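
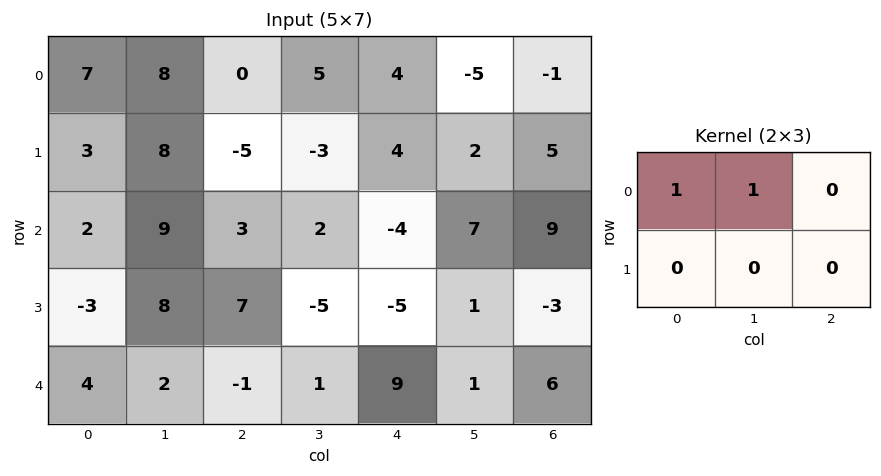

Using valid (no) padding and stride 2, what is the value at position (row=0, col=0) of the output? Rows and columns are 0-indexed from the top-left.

15

The receptive field on the input at this output position is [7 8 0 / 3 8 -5]. Elementwise product with the kernel and sum: 7·1 + 8·1.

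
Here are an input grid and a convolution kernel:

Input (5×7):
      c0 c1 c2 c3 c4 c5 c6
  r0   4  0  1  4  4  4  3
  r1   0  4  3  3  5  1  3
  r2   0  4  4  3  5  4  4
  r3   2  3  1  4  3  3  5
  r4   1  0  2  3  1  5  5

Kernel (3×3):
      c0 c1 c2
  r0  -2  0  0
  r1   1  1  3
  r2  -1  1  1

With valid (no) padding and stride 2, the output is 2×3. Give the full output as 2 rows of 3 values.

Output[0,0]: The receptive field on the input at this output position is [4 0 1 / 0 4 3 / 0 4 4]. Elementwise product with the kernel and sum: 4·-2 + 0·1 + 4·1 + 3·3 + 0·-1 + 4·1 + 4·1.

13 23 10
9 8 20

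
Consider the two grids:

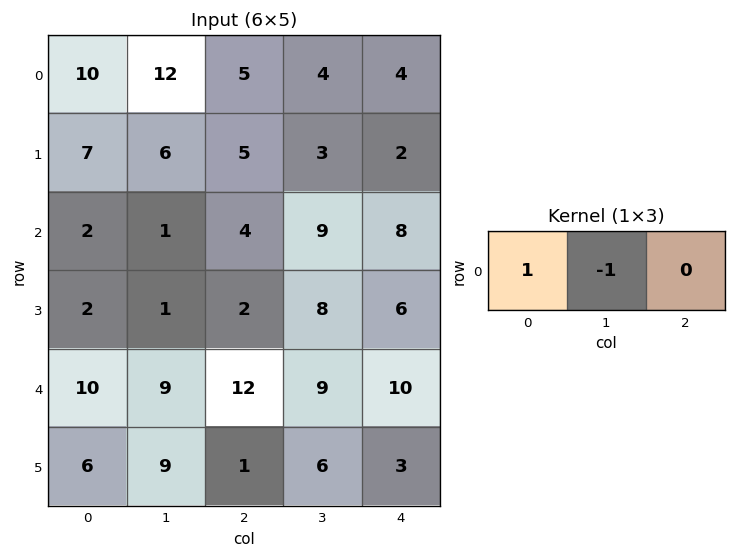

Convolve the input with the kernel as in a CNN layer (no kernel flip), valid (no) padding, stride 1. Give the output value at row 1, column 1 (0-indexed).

The receptive field on the input at this output position is [6 5 3]. Elementwise product with the kernel and sum: 6·1 + 5·-1.

1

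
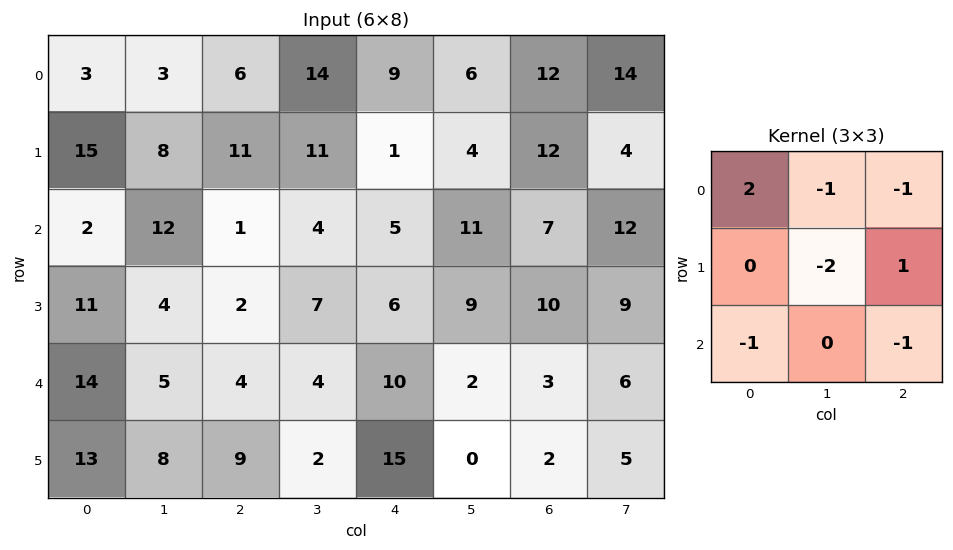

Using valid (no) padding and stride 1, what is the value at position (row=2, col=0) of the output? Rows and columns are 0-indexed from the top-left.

The receptive field on the input at this output position is [2 12 1 / 11 4 2 / 14 5 4]. Elementwise product with the kernel and sum: 2·2 + 12·-1 + 1·-1 + 4·-2 + 2·1 + 14·-1 + 4·-1.

-33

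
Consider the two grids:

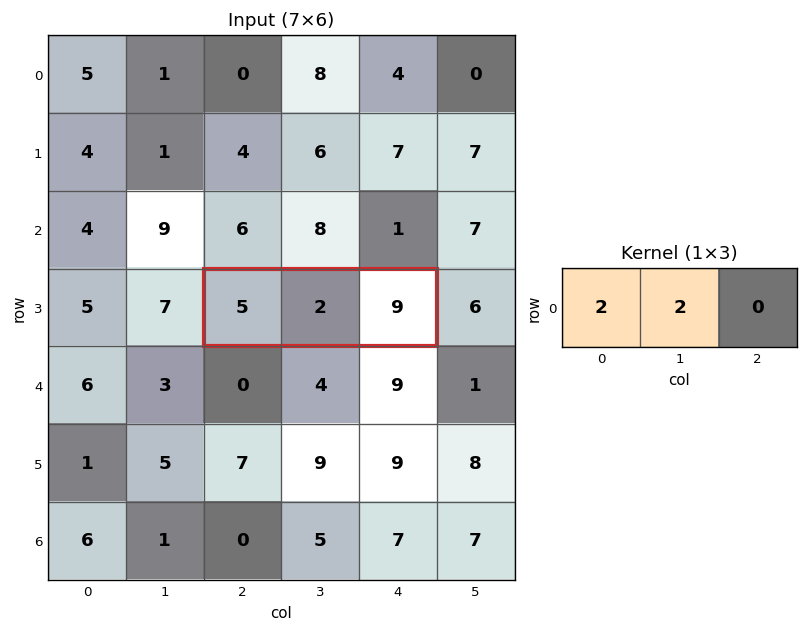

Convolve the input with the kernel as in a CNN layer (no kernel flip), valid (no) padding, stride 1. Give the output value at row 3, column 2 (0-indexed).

14

The receptive field on the input at this output position is [5 2 9]. Elementwise product with the kernel and sum: 5·2 + 2·2.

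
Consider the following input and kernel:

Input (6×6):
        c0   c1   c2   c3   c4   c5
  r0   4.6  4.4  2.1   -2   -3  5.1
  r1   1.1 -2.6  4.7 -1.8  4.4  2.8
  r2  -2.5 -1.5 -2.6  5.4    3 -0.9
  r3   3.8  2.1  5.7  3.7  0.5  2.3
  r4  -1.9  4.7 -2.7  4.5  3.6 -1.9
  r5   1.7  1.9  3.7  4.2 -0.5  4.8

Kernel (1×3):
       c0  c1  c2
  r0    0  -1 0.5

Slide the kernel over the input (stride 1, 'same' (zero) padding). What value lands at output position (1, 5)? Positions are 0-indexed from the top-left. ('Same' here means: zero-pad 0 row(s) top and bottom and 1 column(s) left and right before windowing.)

-2.8

The receptive field on the zero-padded input at this output position is [4.4 2.8 0]. Elementwise product with the kernel and sum: 2.8·-1 + 0·0.5.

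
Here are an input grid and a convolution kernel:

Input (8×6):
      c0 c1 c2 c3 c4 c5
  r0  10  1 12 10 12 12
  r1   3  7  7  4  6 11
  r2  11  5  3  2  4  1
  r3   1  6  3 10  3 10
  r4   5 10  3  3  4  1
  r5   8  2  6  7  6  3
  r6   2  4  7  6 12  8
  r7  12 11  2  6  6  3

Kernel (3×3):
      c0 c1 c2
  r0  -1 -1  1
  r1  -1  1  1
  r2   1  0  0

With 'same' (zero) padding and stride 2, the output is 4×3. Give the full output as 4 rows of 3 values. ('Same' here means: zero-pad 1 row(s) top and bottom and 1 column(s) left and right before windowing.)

Output[0,0]: The receptive field on the zero-padded input at this output position is [0 0 0 / 0 10 1 / 0 3 7]. Elementwise product with the kernel and sum: 0·-1 + 0·-1 + 0·1 + 0·-1 + 10·1 + 1·1 + 0·1.

11 28 18
20 -4 14
20 -1 6
0 19 10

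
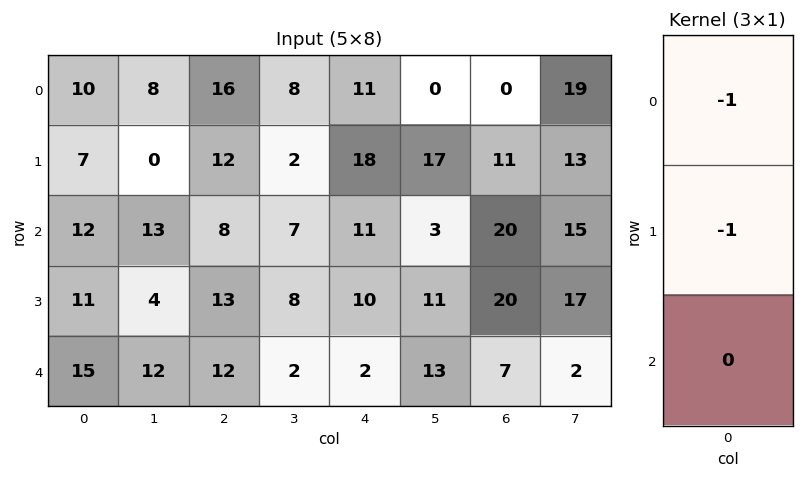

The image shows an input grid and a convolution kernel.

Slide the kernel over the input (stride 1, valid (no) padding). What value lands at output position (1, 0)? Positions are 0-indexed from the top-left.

-19

The receptive field on the input at this output position is [7 / 12 / 11]. Elementwise product with the kernel and sum: 7·-1 + 12·-1.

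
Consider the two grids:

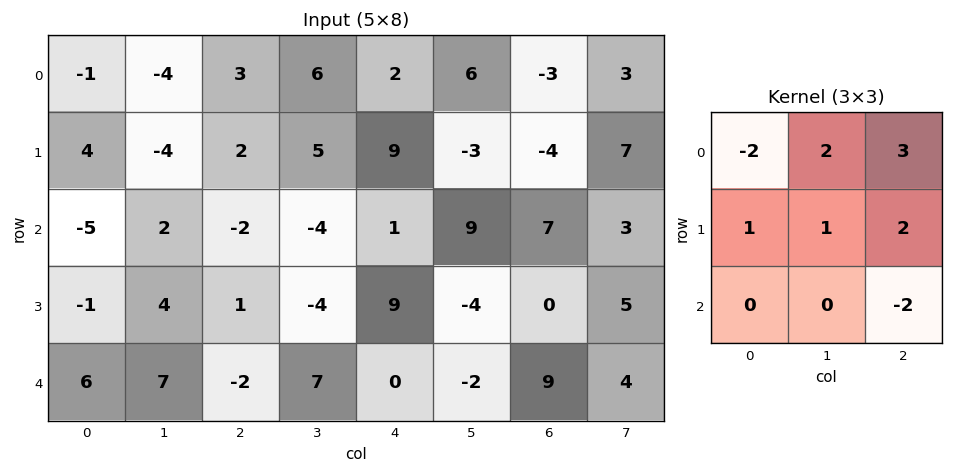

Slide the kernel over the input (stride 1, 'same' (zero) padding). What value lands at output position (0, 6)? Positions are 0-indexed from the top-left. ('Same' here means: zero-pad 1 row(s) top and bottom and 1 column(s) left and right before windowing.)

-5

The receptive field on the zero-padded input at this output position is [0 0 0 / 6 -3 3 / -3 -4 7]. Elementwise product with the kernel and sum: 0·-2 + 0·2 + 0·3 + 6·1 + -3·1 + 3·2 + 7·-2.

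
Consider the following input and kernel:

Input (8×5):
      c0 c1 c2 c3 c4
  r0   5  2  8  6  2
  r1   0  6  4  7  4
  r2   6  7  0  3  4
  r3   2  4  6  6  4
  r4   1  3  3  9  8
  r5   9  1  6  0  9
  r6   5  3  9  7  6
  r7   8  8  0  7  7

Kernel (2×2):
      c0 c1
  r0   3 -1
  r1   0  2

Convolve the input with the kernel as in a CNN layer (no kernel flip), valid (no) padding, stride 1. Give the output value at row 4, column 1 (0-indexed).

18

The receptive field on the input at this output position is [3 3 / 1 6]. Elementwise product with the kernel and sum: 3·3 + 3·-1 + 6·2.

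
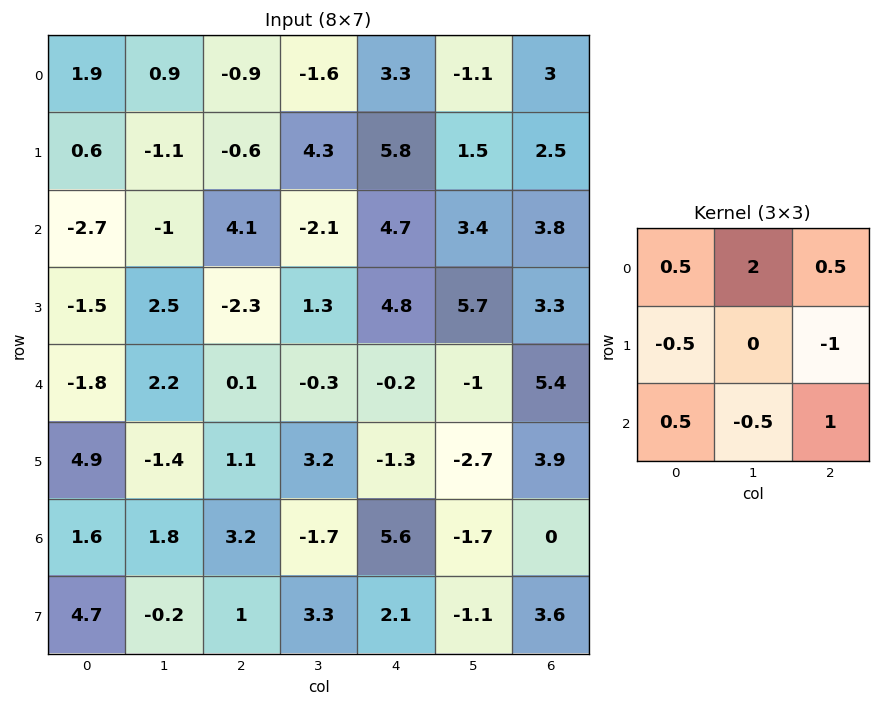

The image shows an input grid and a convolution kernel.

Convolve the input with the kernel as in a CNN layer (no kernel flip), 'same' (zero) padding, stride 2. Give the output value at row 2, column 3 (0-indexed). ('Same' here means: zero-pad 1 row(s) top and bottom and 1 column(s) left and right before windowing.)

The receptive field on the zero-padded input at this output position is [5.7 3.3 0 / -1 5.4 0 / -2.7 3.9 0]. Elementwise product with the kernel and sum: 5.7·0.5 + 3.3·2 + 0·0.5 + -1·-0.5 + 0·-1 + -2.7·0.5 + 3.9·-0.5 + 0·1.

6.65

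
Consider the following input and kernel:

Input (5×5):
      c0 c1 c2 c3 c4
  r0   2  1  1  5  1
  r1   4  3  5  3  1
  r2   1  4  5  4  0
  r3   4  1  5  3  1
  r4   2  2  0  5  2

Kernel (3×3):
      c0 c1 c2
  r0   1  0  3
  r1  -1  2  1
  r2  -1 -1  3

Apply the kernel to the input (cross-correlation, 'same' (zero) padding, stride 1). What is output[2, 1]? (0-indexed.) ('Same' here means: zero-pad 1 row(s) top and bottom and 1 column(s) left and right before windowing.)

41

The receptive field on the zero-padded input at this output position is [4 3 5 / 1 4 5 / 4 1 5]. Elementwise product with the kernel and sum: 4·1 + 5·3 + 1·-1 + 4·2 + 5·1 + 4·-1 + 1·-1 + 5·3.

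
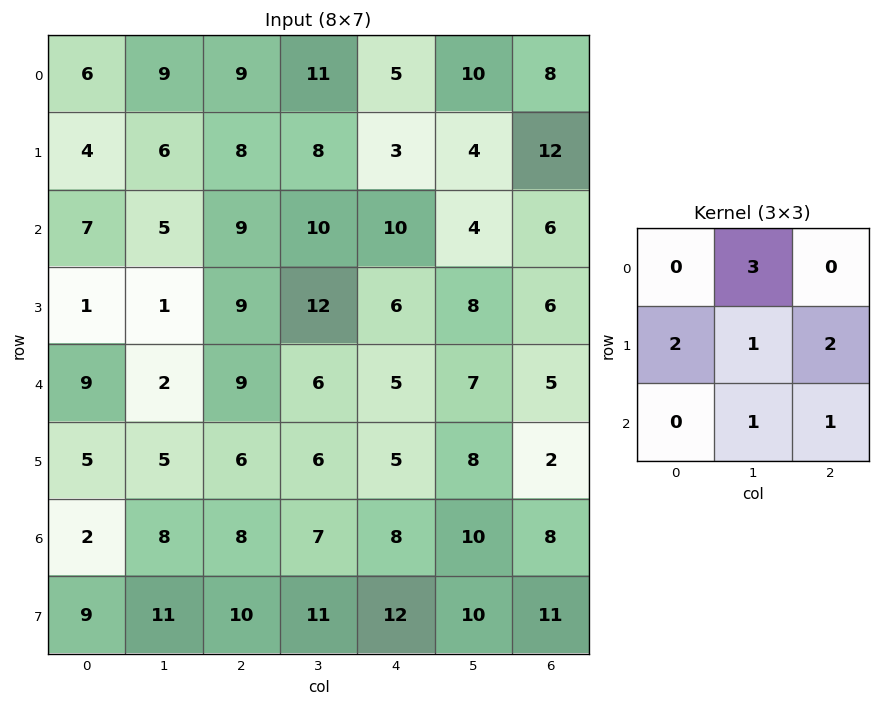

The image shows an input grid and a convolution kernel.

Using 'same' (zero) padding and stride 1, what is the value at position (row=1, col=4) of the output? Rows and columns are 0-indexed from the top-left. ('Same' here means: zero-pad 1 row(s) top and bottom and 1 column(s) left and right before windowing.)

The receptive field on the zero-padded input at this output position is [11 5 10 / 8 3 4 / 10 10 4]. Elementwise product with the kernel and sum: 5·3 + 8·2 + 3·1 + 4·2 + 10·1 + 4·1.

56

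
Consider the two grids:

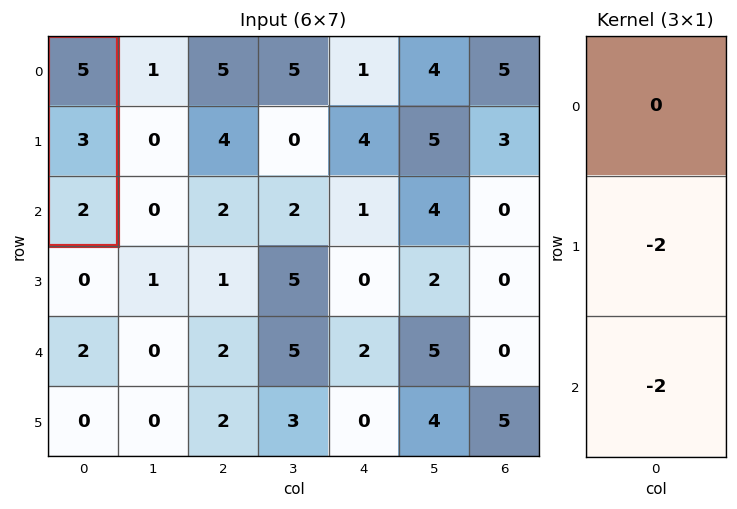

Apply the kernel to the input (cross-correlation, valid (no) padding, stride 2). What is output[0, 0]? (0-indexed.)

The receptive field on the input at this output position is [5 / 3 / 2]. Elementwise product with the kernel and sum: 3·-2 + 2·-2.

-10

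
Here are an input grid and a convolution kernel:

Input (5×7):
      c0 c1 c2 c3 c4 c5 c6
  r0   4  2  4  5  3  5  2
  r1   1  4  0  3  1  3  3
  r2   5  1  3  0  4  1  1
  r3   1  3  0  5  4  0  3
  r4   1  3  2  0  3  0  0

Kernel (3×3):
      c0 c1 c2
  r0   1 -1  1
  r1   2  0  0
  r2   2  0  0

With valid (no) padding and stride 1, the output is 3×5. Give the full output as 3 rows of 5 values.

Output[0,0]: The receptive field on the input at this output position is [4 2 4 / 1 4 0 / 5 1 3]. Elementwise product with the kernel and sum: 4·1 + 2·-1 + 4·1 + 1·2 + 5·2.
Output[0,1]: The receptive field on the input at this output position is [2 4 5 / 4 0 3 / 1 3 0]. Elementwise product with the kernel and sum: 2·1 + 4·-1 + 5·1 + 4·2 + 1·2.

18 13 8 13 10
9 15 4 15 17
11 10 11 7 18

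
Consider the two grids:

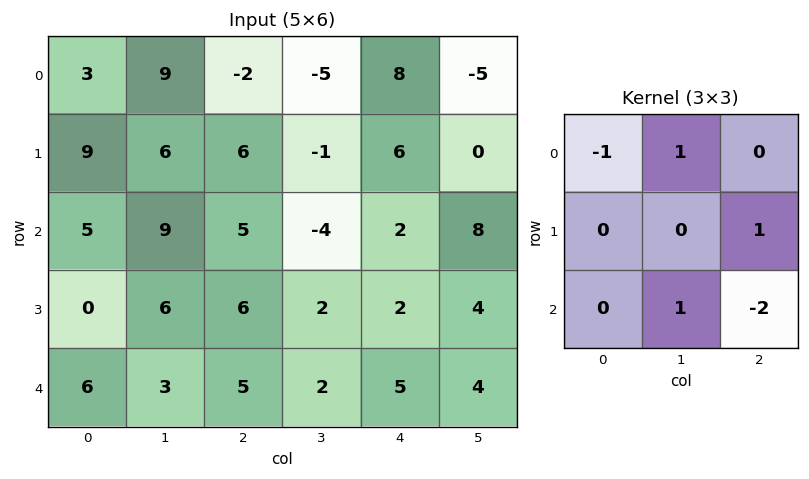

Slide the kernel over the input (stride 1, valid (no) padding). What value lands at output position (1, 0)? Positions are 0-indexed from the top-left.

The receptive field on the input at this output position is [9 6 6 / 5 9 5 / 0 6 6]. Elementwise product with the kernel and sum: 9·-1 + 6·1 + 5·1 + 6·1 + 6·-2.

-4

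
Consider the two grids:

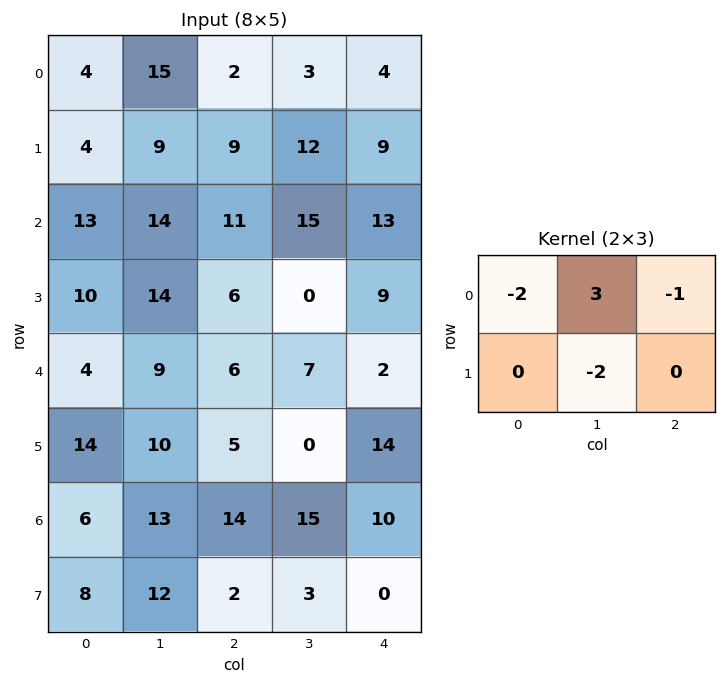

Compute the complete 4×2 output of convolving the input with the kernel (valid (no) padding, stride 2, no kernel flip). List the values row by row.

17 -23
-23 10
-7 7
-11 1

Output[0,0]: The receptive field on the input at this output position is [4 15 2 / 4 9 9]. Elementwise product with the kernel and sum: 4·-2 + 15·3 + 2·-1 + 9·-2.
Output[0,1]: The receptive field on the input at this output position is [2 3 4 / 9 12 9]. Elementwise product with the kernel and sum: 2·-2 + 3·3 + 4·-1 + 12·-2.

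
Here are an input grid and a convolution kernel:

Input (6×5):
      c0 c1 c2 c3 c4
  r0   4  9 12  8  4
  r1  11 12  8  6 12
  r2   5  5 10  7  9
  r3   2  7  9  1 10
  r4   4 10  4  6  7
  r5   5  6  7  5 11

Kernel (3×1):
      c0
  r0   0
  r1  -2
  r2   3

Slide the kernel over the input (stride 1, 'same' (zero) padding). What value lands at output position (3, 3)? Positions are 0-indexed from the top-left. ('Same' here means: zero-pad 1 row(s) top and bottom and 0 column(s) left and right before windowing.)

The receptive field on the zero-padded input at this output position is [7 / 1 / 6]. Elementwise product with the kernel and sum: 1·-2 + 6·3.

16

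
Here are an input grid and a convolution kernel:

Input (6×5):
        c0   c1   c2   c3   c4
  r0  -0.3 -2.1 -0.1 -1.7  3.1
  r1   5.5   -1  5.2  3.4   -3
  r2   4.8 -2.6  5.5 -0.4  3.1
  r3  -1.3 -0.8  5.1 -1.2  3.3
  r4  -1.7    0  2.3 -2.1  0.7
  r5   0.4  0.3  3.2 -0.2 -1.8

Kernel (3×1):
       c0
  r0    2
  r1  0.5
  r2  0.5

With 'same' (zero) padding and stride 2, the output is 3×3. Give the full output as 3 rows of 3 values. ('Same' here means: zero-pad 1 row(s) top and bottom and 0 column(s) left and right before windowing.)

Output[0,0]: The receptive field on the zero-padded input at this output position is [0 / -0.3 / 5.5]. Elementwise product with the kernel and sum: 0·2 + -0.3·0.5 + 5.5·0.5.

2.6 2.55 0.05
12.75 15.7 -2.8
-3.25 12.95 6.05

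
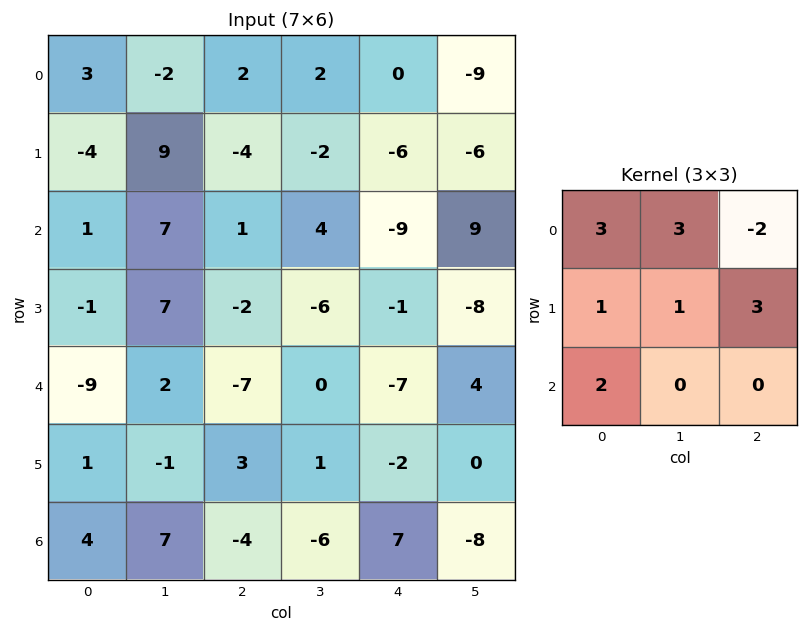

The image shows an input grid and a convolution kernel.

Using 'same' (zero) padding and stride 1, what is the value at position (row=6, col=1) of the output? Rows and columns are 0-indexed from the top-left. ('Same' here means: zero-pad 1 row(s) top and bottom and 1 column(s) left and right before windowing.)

-7

The receptive field on the zero-padded input at this output position is [1 -1 3 / 4 7 -4 / 0 0 0]. Elementwise product with the kernel and sum: 1·3 + -1·3 + 3·-2 + 4·1 + 7·1 + -4·3 + 0·2.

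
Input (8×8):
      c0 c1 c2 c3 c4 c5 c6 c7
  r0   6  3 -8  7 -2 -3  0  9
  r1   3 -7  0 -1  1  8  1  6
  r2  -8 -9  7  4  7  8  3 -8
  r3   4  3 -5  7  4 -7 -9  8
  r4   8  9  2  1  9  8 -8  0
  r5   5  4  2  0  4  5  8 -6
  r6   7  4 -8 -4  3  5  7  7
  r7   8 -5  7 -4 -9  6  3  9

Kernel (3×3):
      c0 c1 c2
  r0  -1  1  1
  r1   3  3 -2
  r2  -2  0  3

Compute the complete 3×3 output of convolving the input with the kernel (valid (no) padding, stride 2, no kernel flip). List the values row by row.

14 15 19
27 25 -29
-12 31 17

Output[0,0]: The receptive field on the input at this output position is [6 3 -8 / 3 -7 0 / -8 -9 7]. Elementwise product with the kernel and sum: 6·-1 + 3·1 + -8·1 + 3·3 + -7·3 + 0·-2 + -8·-2 + 7·3.
Output[0,1]: The receptive field on the input at this output position is [-8 7 -2 / 0 -1 1 / 7 4 7]. Elementwise product with the kernel and sum: -8·-1 + 7·1 + -2·1 + 0·3 + -1·3 + 1·-2 + 7·-2 + 7·3.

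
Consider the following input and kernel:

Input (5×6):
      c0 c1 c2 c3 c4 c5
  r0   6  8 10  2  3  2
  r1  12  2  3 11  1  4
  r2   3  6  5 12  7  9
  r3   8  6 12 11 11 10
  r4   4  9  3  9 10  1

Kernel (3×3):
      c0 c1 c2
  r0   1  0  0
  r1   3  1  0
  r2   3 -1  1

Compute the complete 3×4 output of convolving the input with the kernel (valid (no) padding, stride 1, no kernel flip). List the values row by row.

52 42 40 74
57 42 66 86
39 69 62 74

Output[0,0]: The receptive field on the input at this output position is [6 8 10 / 12 2 3 / 3 6 5]. Elementwise product with the kernel and sum: 6·1 + 12·3 + 2·1 + 3·3 + 6·-1 + 5·1.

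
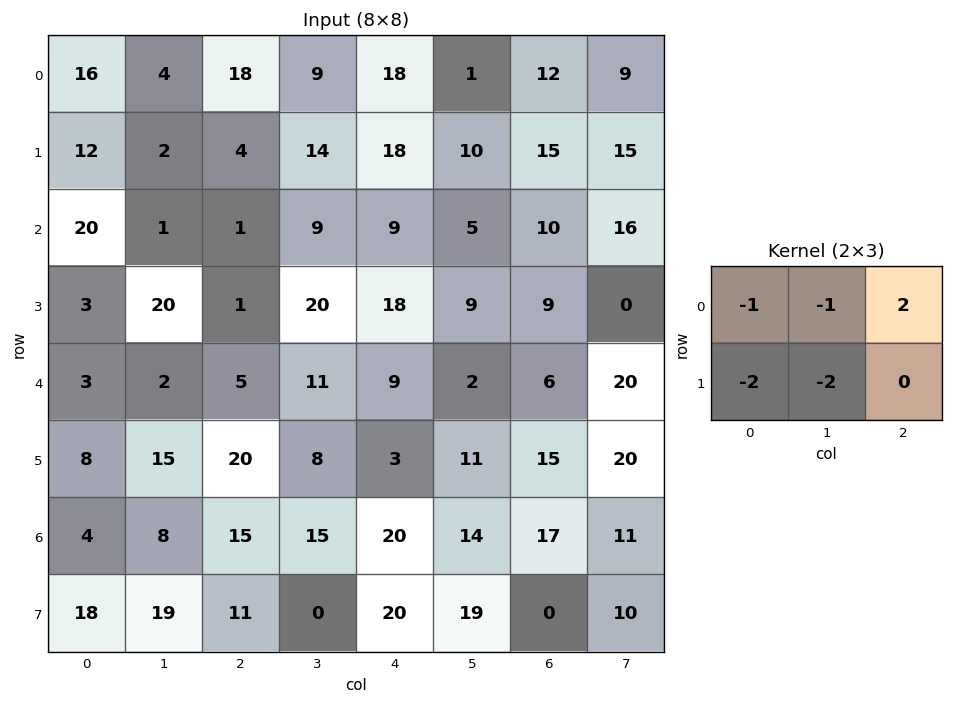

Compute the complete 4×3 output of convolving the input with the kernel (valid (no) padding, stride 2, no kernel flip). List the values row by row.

-12 -27 -51
-65 -34 -48
-41 -54 -27
-56 -12 -78

Output[0,0]: The receptive field on the input at this output position is [16 4 18 / 12 2 4]. Elementwise product with the kernel and sum: 16·-1 + 4·-1 + 18·2 + 12·-2 + 2·-2.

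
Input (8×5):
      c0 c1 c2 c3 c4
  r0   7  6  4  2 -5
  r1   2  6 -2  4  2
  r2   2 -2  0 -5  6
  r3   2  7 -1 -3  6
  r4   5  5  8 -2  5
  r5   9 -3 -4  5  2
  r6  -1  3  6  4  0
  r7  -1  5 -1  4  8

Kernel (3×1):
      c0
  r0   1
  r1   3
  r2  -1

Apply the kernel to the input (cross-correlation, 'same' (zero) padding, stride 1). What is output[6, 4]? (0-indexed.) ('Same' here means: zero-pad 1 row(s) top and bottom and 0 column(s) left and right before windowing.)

-6

The receptive field on the zero-padded input at this output position is [2 / 0 / 8]. Elementwise product with the kernel and sum: 2·1 + 0·3 + 8·-1.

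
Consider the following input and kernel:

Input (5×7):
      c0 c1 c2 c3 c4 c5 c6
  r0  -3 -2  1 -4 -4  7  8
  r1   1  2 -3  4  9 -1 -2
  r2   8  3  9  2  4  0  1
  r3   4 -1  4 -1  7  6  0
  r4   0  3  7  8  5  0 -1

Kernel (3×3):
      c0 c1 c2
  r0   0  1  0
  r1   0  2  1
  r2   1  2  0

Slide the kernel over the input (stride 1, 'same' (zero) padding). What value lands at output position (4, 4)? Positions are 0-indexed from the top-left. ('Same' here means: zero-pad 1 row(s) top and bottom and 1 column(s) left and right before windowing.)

The receptive field on the zero-padded input at this output position is [-1 7 6 / 8 5 0 / 0 0 0]. Elementwise product with the kernel and sum: 7·1 + 5·2 + 0·1 + 0·1 + 0·2.

17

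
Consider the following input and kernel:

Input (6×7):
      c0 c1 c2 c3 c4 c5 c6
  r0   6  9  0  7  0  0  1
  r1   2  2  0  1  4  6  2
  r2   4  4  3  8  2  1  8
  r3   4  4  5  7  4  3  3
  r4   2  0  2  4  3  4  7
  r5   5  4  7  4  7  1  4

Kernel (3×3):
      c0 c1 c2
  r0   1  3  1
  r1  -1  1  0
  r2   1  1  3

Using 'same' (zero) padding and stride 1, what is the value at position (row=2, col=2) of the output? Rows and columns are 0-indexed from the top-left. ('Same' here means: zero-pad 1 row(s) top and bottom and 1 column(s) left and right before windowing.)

The receptive field on the zero-padded input at this output position is [2 0 1 / 4 3 8 / 4 5 7]. Elementwise product with the kernel and sum: 2·1 + 0·3 + 1·1 + 4·-1 + 3·1 + 4·1 + 5·1 + 7·3.

32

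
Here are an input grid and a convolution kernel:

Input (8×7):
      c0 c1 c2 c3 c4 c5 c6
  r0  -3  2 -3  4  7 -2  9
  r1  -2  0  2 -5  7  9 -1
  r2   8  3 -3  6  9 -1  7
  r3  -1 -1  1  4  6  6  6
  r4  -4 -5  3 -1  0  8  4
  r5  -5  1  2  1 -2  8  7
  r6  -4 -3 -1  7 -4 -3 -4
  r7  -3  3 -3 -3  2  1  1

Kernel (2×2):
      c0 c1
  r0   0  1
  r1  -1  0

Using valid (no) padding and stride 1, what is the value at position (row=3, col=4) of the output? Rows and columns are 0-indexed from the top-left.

The receptive field on the input at this output position is [6 6 / 0 8]. Elementwise product with the kernel and sum: 6·1 + 0·-1.

6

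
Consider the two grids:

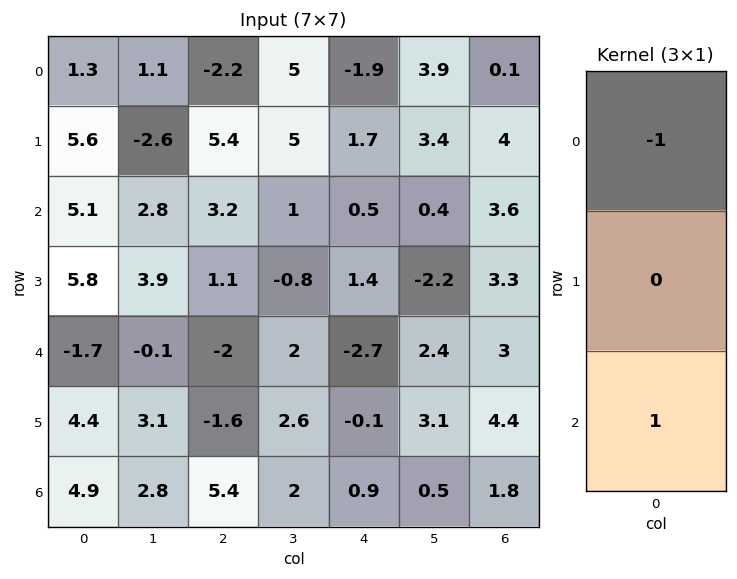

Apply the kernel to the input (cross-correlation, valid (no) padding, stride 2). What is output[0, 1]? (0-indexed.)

5.4

The receptive field on the input at this output position is [-2.2 / 5.4 / 3.2]. Elementwise product with the kernel and sum: -2.2·-1 + 3.2·1.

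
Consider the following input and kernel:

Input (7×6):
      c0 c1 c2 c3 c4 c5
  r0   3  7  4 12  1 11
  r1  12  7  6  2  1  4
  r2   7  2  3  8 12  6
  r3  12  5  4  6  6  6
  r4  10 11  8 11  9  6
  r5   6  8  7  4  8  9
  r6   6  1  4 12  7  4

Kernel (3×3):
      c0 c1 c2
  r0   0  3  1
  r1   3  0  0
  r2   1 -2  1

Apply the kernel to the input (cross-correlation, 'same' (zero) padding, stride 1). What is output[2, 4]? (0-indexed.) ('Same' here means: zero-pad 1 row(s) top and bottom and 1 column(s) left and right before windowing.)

31

The receptive field on the zero-padded input at this output position is [2 1 4 / 8 12 6 / 6 6 6]. Elementwise product with the kernel and sum: 1·3 + 4·1 + 8·3 + 6·1 + 6·-2 + 6·1.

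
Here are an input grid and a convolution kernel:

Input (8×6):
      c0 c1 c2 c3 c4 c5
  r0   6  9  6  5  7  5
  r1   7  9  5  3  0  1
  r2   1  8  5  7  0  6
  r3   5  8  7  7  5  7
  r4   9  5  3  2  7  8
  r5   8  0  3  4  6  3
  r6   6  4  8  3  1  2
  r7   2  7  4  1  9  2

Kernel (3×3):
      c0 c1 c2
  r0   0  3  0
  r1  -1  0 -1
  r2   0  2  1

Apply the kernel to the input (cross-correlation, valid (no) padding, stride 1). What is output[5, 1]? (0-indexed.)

11

The receptive field on the input at this output position is [0 3 4 / 4 8 3 / 7 4 1]. Elementwise product with the kernel and sum: 3·3 + 4·-1 + 3·-1 + 4·2 + 1·1.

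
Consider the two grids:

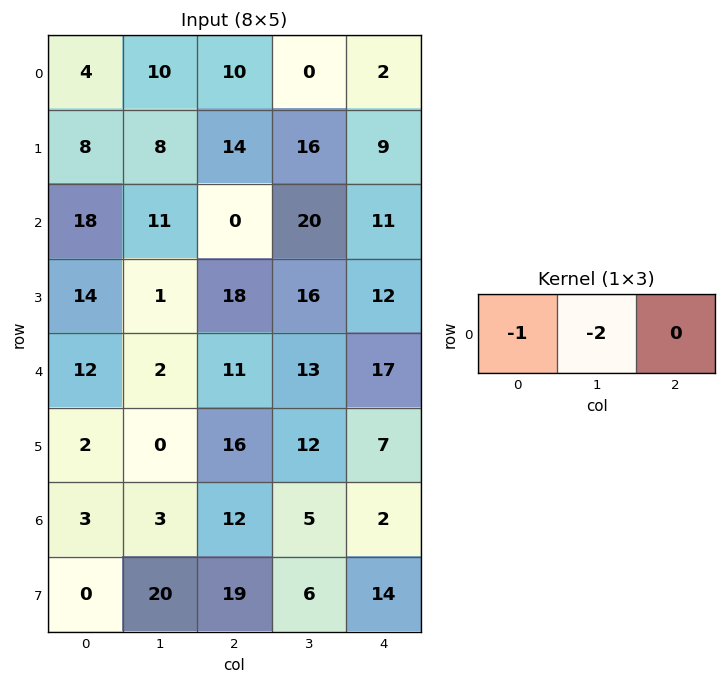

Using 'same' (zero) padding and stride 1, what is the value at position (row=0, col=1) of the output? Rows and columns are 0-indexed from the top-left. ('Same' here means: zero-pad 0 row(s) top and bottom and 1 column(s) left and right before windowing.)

The receptive field on the zero-padded input at this output position is [4 10 10]. Elementwise product with the kernel and sum: 4·-1 + 10·-2.

-24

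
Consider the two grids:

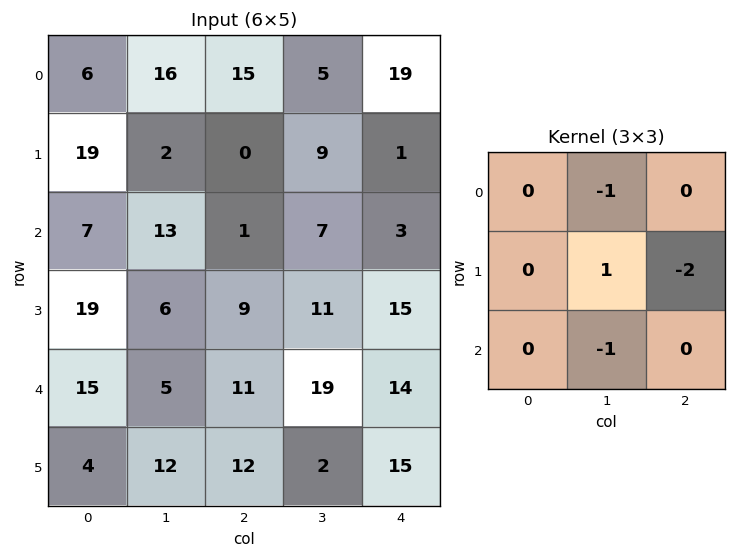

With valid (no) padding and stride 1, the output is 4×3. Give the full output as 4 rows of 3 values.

Output[0,0]: The receptive field on the input at this output position is [6 16 15 / 19 2 0 / 7 13 1]. Elementwise product with the kernel and sum: 16·-1 + 2·1 + 0·-2 + 13·-1.
Output[0,1]: The receptive field on the input at this output position is [16 15 5 / 2 0 9 / 13 1 7]. Elementwise product with the kernel and sum: 15·-1 + 0·1 + 9·-2 + 1·-1.

-27 -34 -5
3 -22 -19
-30 -25 -45
-35 -48 -22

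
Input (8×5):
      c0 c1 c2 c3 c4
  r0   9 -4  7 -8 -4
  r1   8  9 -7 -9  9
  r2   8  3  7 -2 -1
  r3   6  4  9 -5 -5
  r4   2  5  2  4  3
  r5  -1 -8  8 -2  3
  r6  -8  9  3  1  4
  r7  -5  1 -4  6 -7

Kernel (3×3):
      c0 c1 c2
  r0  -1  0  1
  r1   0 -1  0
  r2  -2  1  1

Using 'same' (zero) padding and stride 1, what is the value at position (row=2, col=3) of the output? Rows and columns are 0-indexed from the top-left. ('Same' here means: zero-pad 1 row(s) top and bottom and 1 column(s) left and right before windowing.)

-10

The receptive field on the zero-padded input at this output position is [-7 -9 9 / 7 -2 -1 / 9 -5 -5]. Elementwise product with the kernel and sum: -7·-1 + 9·1 + -2·-1 + 9·-2 + -5·1 + -5·1.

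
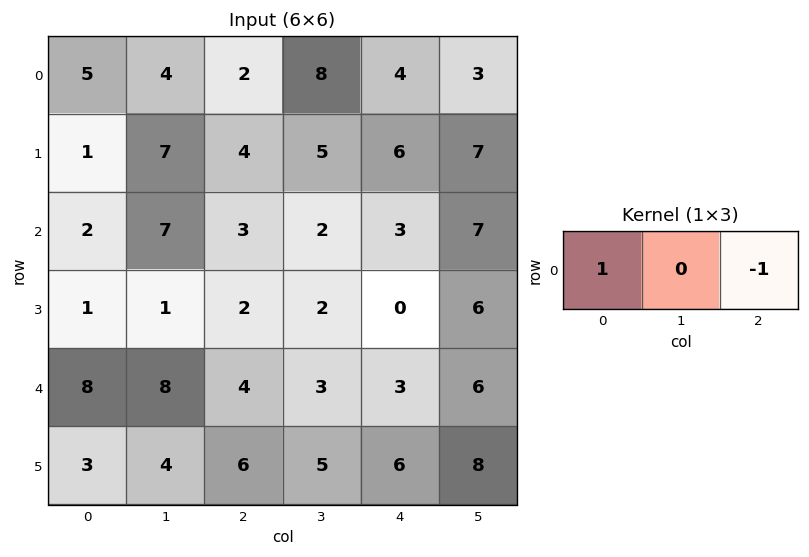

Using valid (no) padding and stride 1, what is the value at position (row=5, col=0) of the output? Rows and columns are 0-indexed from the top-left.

The receptive field on the input at this output position is [3 4 6]. Elementwise product with the kernel and sum: 3·1 + 6·-1.

-3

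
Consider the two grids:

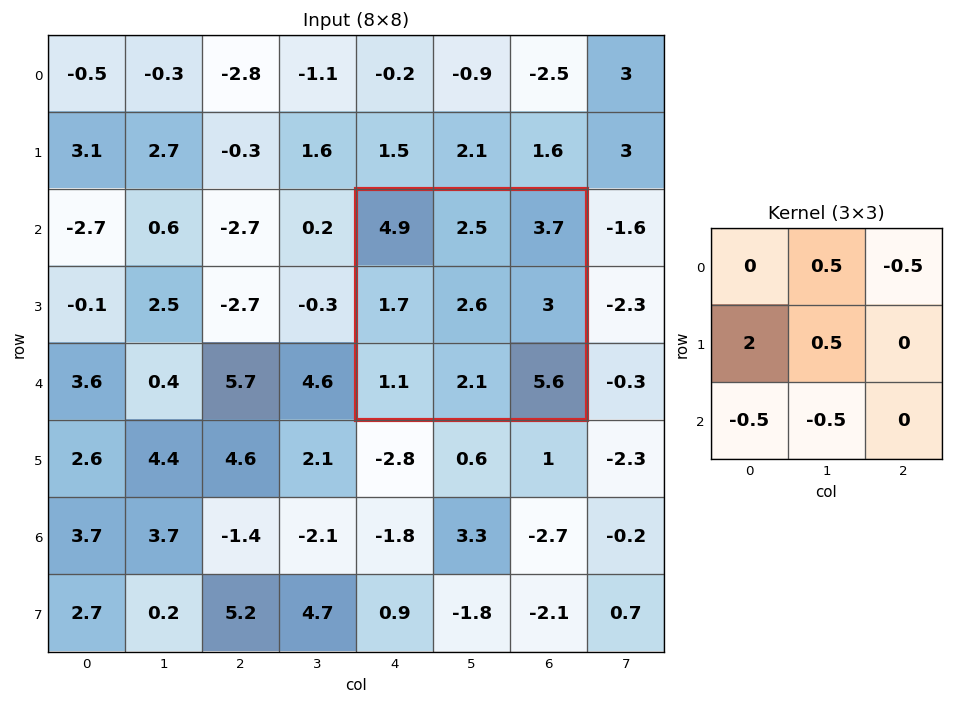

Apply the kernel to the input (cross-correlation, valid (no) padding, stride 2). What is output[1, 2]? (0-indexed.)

The receptive field on the input at this output position is [4.9 2.5 3.7 / 1.7 2.6 3 / 1.1 2.1 5.6]. Elementwise product with the kernel and sum: 2.5·0.5 + 3.7·-0.5 + 1.7·2 + 2.6·0.5 + 1.1·-0.5 + 2.1·-0.5.

2.5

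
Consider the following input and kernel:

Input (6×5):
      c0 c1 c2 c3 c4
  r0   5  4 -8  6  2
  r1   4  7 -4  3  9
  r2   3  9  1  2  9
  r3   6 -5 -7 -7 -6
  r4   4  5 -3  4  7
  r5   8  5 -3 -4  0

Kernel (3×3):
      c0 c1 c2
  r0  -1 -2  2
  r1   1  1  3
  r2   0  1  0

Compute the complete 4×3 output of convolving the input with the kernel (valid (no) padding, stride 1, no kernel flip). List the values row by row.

Output[0,0]: The receptive field on the input at this output position is [5 4 -8 / 4 7 -4 / 3 9 1]. Elementwise product with the kernel and sum: 5·-1 + 4·-2 + -8·2 + 4·1 + 7·1 + -4·3 + 9·1.

-21 37 28
-16 16 39
-34 -43 -15
-5 16 27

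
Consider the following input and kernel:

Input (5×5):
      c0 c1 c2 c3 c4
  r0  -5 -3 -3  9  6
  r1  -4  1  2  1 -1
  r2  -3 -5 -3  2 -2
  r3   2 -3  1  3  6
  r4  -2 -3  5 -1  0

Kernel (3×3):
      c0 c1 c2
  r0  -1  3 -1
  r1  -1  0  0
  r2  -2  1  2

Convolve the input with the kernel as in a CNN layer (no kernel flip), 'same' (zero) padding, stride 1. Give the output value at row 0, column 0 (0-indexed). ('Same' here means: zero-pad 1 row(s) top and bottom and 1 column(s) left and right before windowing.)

The receptive field on the zero-padded input at this output position is [0 0 0 / 0 -5 -3 / 0 -4 1]. Elementwise product with the kernel and sum: 0·-1 + 0·3 + 0·-1 + 0·-1 + 0·-2 + -4·1 + 1·2.

-2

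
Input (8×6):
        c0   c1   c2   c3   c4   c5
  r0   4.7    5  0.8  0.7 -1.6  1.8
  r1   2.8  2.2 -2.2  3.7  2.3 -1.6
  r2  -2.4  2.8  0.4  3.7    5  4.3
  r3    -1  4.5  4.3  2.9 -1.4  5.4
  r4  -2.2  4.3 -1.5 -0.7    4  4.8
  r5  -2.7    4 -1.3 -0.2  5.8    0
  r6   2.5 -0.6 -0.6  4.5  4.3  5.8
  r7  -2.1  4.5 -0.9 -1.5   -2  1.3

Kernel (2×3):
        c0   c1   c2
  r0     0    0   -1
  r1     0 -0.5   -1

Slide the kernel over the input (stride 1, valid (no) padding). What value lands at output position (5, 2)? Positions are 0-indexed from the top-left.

-12.35

The receptive field on the input at this output position is [-1.3 -0.2 5.8 / -0.6 4.5 4.3]. Elementwise product with the kernel and sum: 5.8·-1 + 4.5·-0.5 + 4.3·-1.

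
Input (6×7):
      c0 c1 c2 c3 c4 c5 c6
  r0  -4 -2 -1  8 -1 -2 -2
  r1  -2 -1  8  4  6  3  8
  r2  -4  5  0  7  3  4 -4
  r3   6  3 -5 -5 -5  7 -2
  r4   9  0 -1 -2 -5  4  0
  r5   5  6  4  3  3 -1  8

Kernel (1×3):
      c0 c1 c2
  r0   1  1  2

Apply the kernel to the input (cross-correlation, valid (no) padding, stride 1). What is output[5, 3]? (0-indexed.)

The receptive field on the input at this output position is [3 3 -1]. Elementwise product with the kernel and sum: 3·1 + 3·1 + -1·2.

4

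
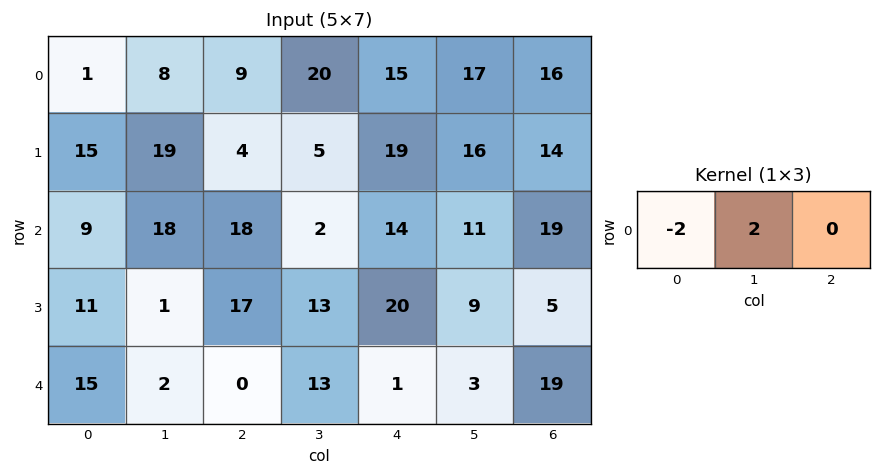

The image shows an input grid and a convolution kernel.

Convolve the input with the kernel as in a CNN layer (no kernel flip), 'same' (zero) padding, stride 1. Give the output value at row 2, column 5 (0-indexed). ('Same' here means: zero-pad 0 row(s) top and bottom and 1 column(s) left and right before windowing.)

The receptive field on the zero-padded input at this output position is [14 11 19]. Elementwise product with the kernel and sum: 14·-2 + 11·2.

-6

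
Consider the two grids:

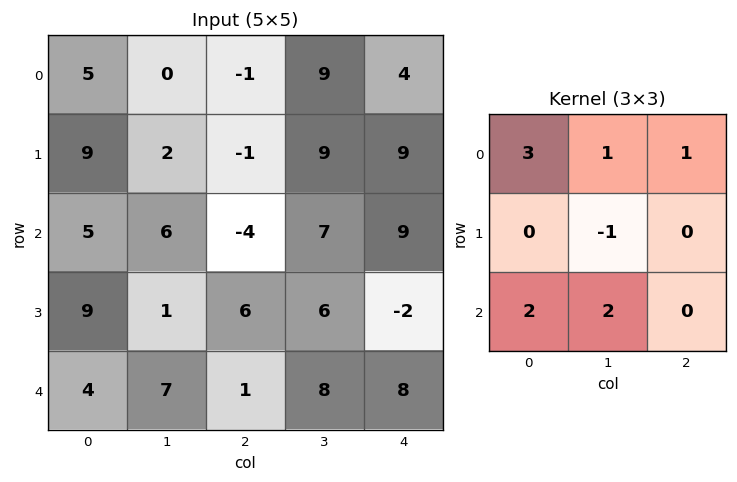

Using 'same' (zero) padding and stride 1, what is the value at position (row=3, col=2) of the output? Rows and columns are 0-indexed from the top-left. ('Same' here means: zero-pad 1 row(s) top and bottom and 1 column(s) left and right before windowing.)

The receptive field on the zero-padded input at this output position is [6 -4 7 / 1 6 6 / 7 1 8]. Elementwise product with the kernel and sum: 6·3 + -4·1 + 7·1 + 6·-1 + 7·2 + 1·2.

31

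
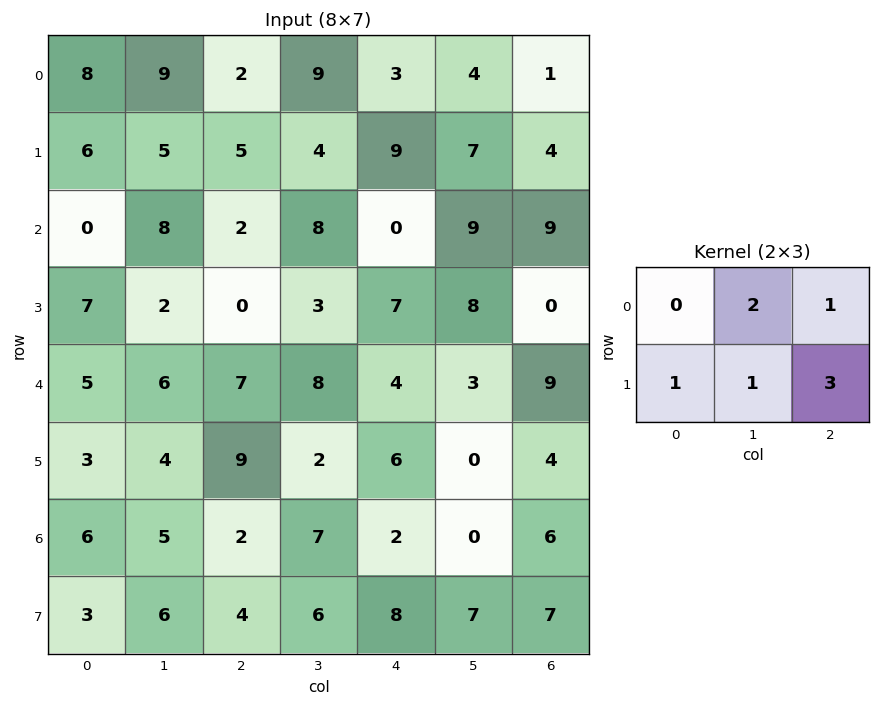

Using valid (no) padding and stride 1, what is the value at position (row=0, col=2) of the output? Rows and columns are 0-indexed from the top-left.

57

The receptive field on the input at this output position is [2 9 3 / 5 4 9]. Elementwise product with the kernel and sum: 9·2 + 3·1 + 5·1 + 4·1 + 9·3.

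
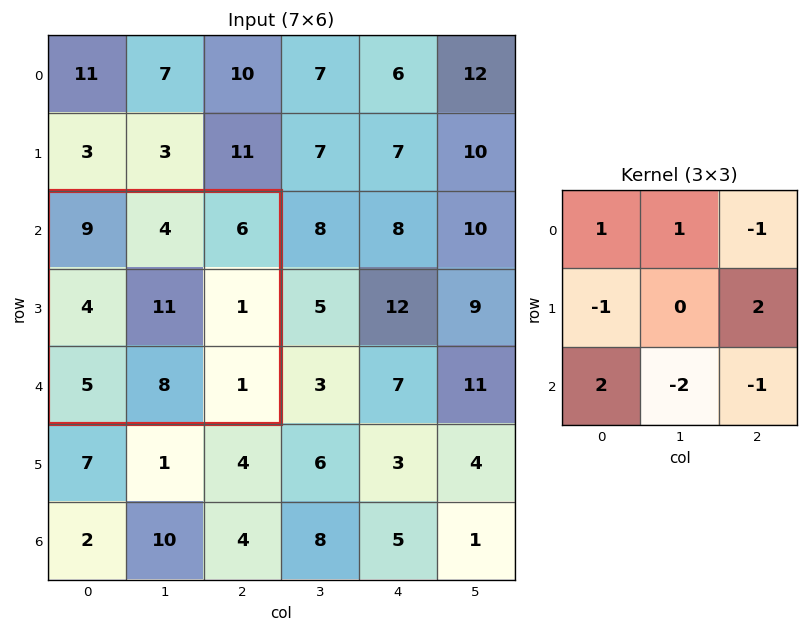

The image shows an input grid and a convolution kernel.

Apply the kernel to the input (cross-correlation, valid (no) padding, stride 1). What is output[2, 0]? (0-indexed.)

-2

The receptive field on the input at this output position is [9 4 6 / 4 11 1 / 5 8 1]. Elementwise product with the kernel and sum: 9·1 + 4·1 + 6·-1 + 4·-1 + 1·2 + 5·2 + 8·-2 + 1·-1.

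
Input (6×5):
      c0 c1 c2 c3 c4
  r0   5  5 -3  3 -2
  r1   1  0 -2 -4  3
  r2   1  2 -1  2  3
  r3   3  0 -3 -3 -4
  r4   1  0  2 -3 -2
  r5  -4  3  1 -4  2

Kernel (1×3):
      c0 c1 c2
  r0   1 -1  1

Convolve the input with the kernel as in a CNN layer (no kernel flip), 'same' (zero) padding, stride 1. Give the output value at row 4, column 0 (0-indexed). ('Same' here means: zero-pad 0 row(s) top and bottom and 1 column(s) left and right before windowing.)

-1

The receptive field on the zero-padded input at this output position is [0 1 0]. Elementwise product with the kernel and sum: 0·1 + 1·-1 + 0·1.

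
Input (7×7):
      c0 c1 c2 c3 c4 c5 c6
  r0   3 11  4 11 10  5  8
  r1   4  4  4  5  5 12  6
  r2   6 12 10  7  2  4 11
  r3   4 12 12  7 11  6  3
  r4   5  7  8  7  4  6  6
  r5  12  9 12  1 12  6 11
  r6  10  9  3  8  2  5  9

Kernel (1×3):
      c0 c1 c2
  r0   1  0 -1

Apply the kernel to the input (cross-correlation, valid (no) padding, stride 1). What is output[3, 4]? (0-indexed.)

The receptive field on the input at this output position is [11 6 3]. Elementwise product with the kernel and sum: 11·1 + 3·-1.

8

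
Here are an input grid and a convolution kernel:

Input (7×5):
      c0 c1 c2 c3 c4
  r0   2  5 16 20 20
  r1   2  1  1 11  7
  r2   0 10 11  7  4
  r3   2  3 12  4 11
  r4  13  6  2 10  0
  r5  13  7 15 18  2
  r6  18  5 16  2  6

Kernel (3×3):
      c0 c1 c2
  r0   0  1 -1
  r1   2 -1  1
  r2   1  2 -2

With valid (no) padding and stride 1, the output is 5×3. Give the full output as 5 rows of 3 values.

Output[0,0]: The receptive field on the input at this output position is [2 5 16 / 2 1 1 / 0 10 11]. Elementwise product with the kernel and sum: 5·1 + 16·-1 + 2·2 + 1·-1 + 1·1 + 0·1 + 10·2 + 11·-2.
Output[0,1]: The receptive field on the input at this output position is [5 16 20 / 1 1 11 / 10 11 7]. Elementwise product with the kernel and sum: 16·1 + 20·-1 + 1·2 + 1·-1 + 11·1 + 10·1 + 11·2 + 7·-2.

-9 26 15
-15 25 21
33 -8 56
10 29 34
34 42 32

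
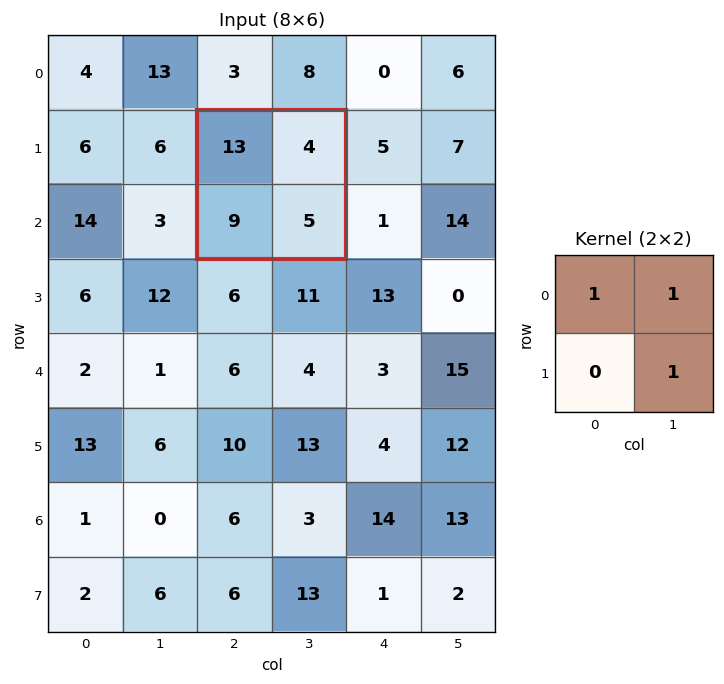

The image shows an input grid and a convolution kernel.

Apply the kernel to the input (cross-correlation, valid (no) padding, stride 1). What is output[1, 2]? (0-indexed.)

22

The receptive field on the input at this output position is [13 4 / 9 5]. Elementwise product with the kernel and sum: 13·1 + 4·1 + 5·1.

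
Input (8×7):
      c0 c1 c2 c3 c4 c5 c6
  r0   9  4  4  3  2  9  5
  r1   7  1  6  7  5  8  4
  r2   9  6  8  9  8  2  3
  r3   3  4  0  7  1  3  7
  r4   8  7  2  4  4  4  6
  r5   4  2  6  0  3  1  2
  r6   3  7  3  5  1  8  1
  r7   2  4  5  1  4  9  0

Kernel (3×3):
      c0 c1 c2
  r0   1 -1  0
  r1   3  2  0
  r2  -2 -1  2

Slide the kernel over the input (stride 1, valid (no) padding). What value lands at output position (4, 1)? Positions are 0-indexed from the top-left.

16

The receptive field on the input at this output position is [7 2 4 / 2 6 0 / 7 3 5]. Elementwise product with the kernel and sum: 7·1 + 2·-1 + 2·3 + 6·2 + 7·-2 + 3·-1 + 5·2.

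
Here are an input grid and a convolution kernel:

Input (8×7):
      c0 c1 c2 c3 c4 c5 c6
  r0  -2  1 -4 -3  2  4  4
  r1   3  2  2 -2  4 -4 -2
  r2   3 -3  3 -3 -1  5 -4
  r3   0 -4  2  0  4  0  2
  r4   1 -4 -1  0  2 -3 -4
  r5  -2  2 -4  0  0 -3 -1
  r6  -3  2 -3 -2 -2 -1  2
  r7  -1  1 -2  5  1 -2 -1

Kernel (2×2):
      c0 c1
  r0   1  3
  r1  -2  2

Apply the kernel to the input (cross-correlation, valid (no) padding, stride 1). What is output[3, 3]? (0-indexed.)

The receptive field on the input at this output position is [0 4 / 0 2]. Elementwise product with the kernel and sum: 0·1 + 4·3 + 0·-2 + 2·2.

16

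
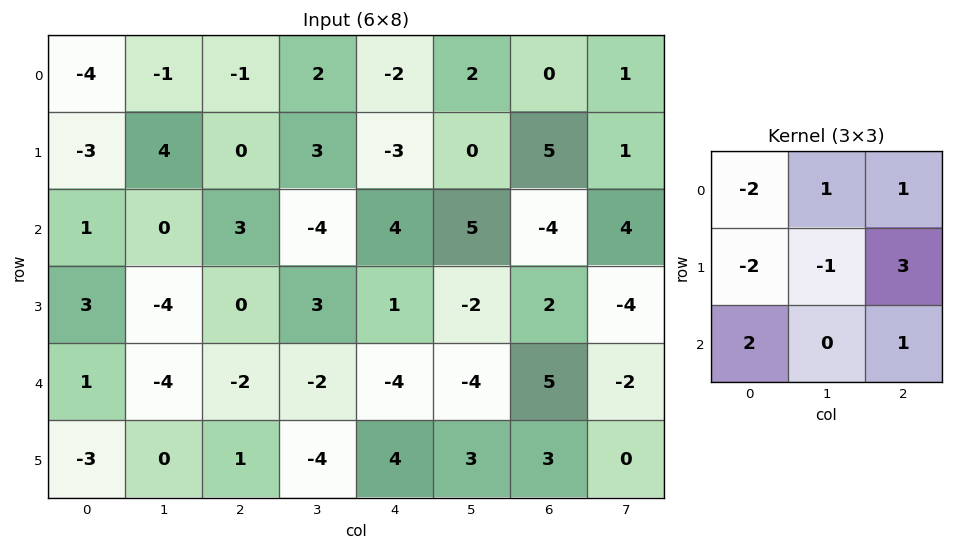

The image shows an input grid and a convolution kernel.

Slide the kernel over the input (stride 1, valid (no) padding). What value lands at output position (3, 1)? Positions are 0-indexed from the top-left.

The receptive field on the input at this output position is [-4 0 3 / -4 -2 -2 / 0 1 -4]. Elementwise product with the kernel and sum: -4·-2 + 0·1 + 3·1 + -4·-2 + -2·-1 + -2·3 + 0·2 + -4·1.

11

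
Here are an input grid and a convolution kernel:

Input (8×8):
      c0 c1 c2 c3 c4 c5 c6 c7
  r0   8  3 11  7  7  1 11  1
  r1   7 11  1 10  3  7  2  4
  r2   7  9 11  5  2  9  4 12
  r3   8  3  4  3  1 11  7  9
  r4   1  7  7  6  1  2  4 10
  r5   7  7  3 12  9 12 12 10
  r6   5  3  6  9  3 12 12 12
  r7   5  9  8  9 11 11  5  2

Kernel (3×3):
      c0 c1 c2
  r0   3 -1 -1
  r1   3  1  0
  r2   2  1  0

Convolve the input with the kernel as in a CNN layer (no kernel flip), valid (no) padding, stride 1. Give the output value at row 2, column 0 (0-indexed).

The receptive field on the input at this output position is [7 9 11 / 8 3 4 / 1 7 7]. Elementwise product with the kernel and sum: 7·3 + 9·-1 + 11·-1 + 8·3 + 3·1 + 1·2 + 7·1.

37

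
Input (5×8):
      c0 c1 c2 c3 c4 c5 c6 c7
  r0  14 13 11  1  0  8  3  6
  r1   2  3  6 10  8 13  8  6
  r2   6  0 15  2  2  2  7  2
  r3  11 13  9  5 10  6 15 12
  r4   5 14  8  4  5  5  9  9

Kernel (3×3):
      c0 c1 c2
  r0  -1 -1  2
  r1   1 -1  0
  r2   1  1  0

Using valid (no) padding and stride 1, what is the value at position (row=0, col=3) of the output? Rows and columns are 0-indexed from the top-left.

The receptive field on the input at this output position is [1 0 8 / 10 8 13 / 2 2 2]. Elementwise product with the kernel and sum: 1·-1 + 0·-1 + 8·2 + 10·1 + 8·-1 + 2·1 + 2·1.

21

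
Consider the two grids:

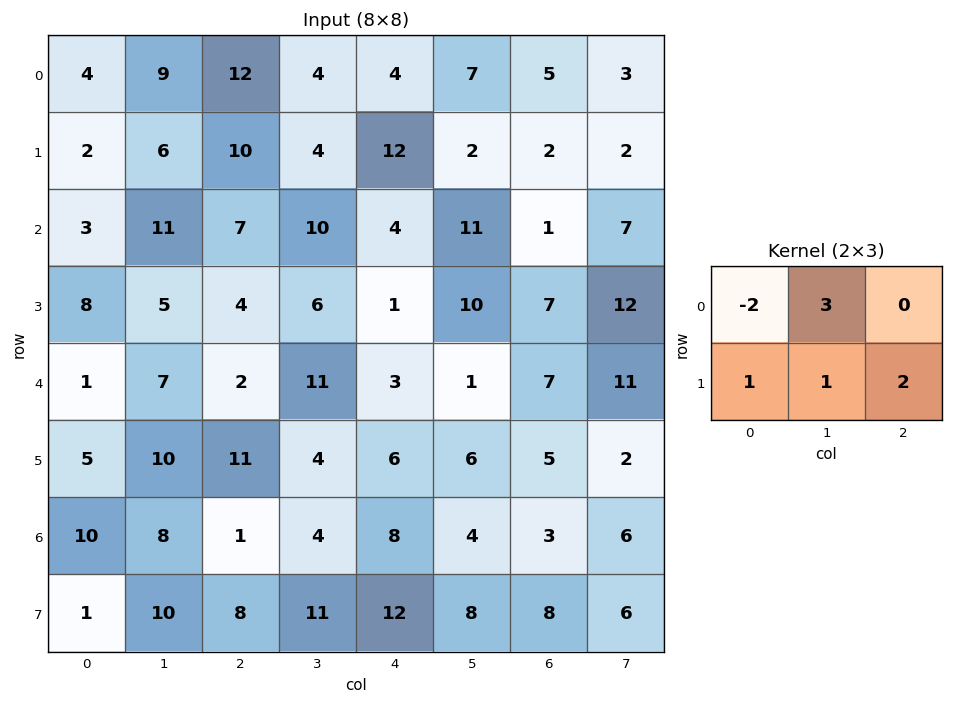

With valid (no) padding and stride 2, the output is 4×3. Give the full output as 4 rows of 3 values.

47 26 31
48 28 50
56 56 19
31 53 32

Output[0,0]: The receptive field on the input at this output position is [4 9 12 / 2 6 10]. Elementwise product with the kernel and sum: 4·-2 + 9·3 + 2·1 + 6·1 + 10·2.
Output[0,1]: The receptive field on the input at this output position is [12 4 4 / 10 4 12]. Elementwise product with the kernel and sum: 12·-2 + 4·3 + 10·1 + 4·1 + 12·2.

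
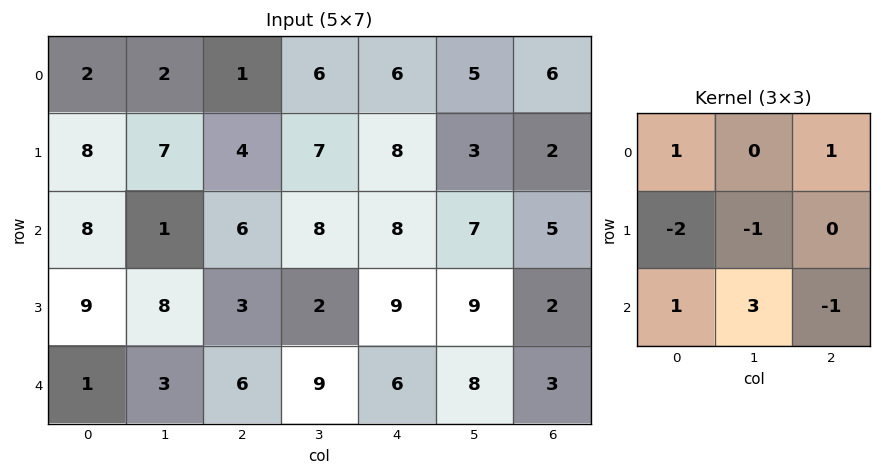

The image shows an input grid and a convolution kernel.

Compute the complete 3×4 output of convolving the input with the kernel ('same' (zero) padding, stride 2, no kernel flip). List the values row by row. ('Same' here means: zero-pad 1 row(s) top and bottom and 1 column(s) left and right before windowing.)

15 7 10 -7
18 21 6 -1
7 -2 -13 -10

Output[0,0]: The receptive field on the zero-padded input at this output position is [0 0 0 / 0 2 2 / 0 8 7]. Elementwise product with the kernel and sum: 0·1 + 0·1 + 0·-2 + 2·-1 + 0·1 + 8·3 + 7·-1.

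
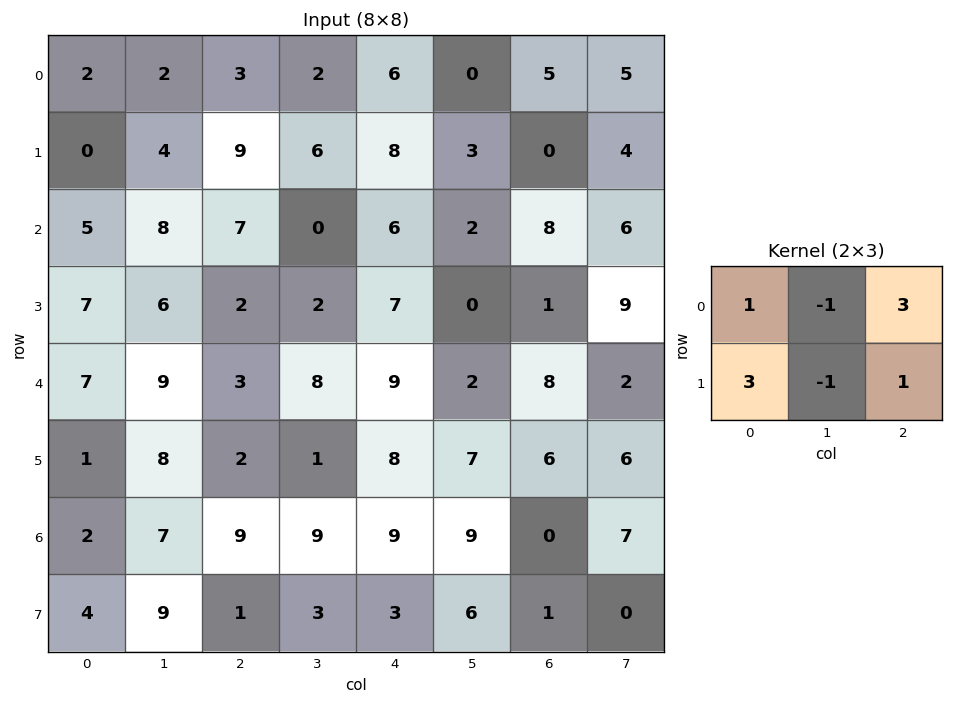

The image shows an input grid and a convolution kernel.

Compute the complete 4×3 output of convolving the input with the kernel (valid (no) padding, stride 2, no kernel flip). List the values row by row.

14 48 42
35 36 50
4 35 54
26 30 4

Output[0,0]: The receptive field on the input at this output position is [2 2 3 / 0 4 9]. Elementwise product with the kernel and sum: 2·1 + 2·-1 + 3·3 + 0·3 + 4·-1 + 9·1.
Output[0,1]: The receptive field on the input at this output position is [3 2 6 / 9 6 8]. Elementwise product with the kernel and sum: 3·1 + 2·-1 + 6·3 + 9·3 + 6·-1 + 8·1.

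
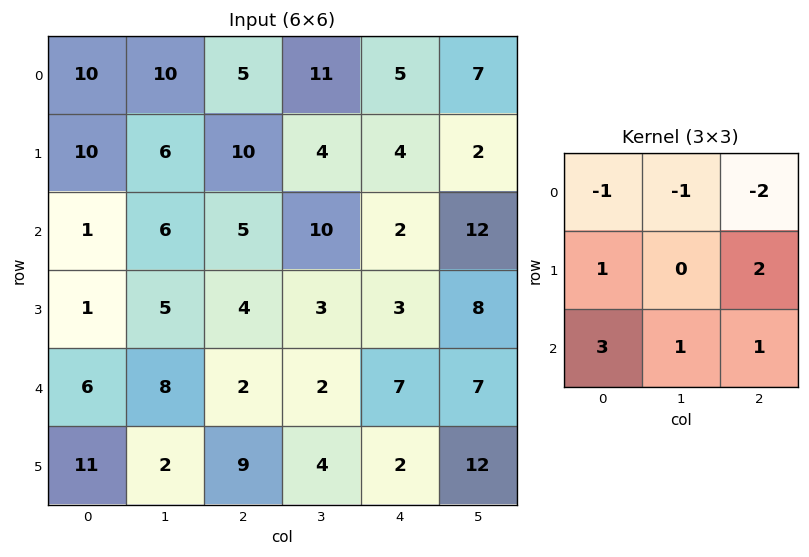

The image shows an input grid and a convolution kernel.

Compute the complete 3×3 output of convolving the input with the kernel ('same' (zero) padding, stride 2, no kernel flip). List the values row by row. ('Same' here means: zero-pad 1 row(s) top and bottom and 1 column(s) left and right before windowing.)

Output[0,0]: The receptive field on the zero-padded input at this output position is [0 0 0 / 0 10 10 / 0 10 6]. Elementwise product with the kernel and sum: 0·-1 + 0·-1 + 0·-2 + 0·1 + 10·2 + 0·3 + 10·1 + 6·1.

36 64 43
-4 24 42
18 16 20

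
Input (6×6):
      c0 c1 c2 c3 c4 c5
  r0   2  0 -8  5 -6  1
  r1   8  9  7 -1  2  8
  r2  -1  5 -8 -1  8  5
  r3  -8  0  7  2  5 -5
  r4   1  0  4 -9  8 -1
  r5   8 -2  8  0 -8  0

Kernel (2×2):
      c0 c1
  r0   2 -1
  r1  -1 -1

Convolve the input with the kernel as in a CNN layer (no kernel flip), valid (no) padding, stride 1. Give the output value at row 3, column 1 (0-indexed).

The receptive field on the input at this output position is [0 7 / 0 4]. Elementwise product with the kernel and sum: 0·2 + 7·-1 + 0·-1 + 4·-1.

-11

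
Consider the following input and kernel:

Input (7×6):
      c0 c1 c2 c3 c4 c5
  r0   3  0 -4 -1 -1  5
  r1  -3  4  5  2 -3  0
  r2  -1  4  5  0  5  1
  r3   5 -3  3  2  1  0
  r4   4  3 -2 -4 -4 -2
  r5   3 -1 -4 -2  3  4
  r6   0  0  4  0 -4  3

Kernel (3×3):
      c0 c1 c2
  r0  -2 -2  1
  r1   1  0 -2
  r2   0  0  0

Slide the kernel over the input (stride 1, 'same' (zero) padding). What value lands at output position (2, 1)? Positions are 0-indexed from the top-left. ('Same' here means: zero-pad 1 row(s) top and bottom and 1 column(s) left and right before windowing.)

-8

The receptive field on the zero-padded input at this output position is [-3 4 5 / -1 4 5 / 5 -3 3]. Elementwise product with the kernel and sum: -3·-2 + 4·-2 + 5·1 + -1·1 + 5·-2.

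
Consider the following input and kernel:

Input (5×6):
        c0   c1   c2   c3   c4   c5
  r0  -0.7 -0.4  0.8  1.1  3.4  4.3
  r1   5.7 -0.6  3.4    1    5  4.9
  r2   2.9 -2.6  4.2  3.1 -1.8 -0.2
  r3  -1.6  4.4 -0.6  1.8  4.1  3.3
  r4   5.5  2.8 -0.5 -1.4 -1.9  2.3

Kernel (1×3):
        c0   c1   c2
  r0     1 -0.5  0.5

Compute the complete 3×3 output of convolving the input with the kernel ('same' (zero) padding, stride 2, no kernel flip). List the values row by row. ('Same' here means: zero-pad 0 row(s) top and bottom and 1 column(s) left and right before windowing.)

0.15 -0.25 1.55
-2.75 -3.15 3.9
-1.35 2.35 0.7

Output[0,0]: The receptive field on the zero-padded input at this output position is [0 -0.7 -0.4]. Elementwise product with the kernel and sum: 0·1 + -0.7·-0.5 + -0.4·0.5.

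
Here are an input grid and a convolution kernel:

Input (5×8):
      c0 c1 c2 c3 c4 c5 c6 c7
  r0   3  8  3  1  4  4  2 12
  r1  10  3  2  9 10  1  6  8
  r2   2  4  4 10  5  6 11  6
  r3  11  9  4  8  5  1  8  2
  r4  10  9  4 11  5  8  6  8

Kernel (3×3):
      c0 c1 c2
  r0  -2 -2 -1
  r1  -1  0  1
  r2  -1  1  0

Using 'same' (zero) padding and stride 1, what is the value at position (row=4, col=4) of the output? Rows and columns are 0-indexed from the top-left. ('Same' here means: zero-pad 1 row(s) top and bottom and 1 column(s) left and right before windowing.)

-30

The receptive field on the zero-padded input at this output position is [8 5 1 / 11 5 8 / 0 0 0]. Elementwise product with the kernel and sum: 8·-2 + 5·-2 + 1·-1 + 11·-1 + 8·1 + 0·-1 + 0·1.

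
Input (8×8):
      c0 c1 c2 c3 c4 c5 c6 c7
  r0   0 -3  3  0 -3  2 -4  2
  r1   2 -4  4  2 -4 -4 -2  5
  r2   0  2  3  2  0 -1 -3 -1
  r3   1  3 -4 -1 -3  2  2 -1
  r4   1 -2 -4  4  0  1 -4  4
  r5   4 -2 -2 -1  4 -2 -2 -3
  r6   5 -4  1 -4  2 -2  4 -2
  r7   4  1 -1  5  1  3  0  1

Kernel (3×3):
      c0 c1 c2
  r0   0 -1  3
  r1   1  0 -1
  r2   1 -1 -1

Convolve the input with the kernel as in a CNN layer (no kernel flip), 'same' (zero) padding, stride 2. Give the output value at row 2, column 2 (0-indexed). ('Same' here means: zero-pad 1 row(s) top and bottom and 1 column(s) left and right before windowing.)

The receptive field on the zero-padded input at this output position is [-1 -3 2 / 4 0 1 / -1 4 -2]. Elementwise product with the kernel and sum: -3·-1 + 2·3 + 4·1 + 1·-1 + -1·1 + 4·-1 + -2·-1.

9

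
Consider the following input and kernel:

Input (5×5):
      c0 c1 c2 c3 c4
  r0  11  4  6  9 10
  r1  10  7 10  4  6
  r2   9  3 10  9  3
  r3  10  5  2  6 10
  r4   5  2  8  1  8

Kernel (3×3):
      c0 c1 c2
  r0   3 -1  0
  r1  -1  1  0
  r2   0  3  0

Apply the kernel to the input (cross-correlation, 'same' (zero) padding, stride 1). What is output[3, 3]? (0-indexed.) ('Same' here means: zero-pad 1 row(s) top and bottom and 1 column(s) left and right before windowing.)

28

The receptive field on the zero-padded input at this output position is [10 9 3 / 2 6 10 / 8 1 8]. Elementwise product with the kernel and sum: 10·3 + 9·-1 + 2·-1 + 6·1 + 1·3.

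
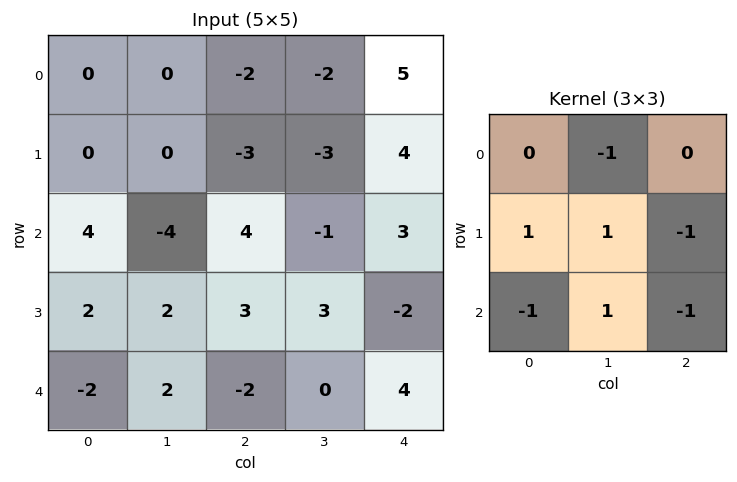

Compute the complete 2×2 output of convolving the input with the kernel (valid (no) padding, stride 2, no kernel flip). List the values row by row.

-9 -16
11 7

Output[0,0]: The receptive field on the input at this output position is [0 0 -2 / 0 0 -3 / 4 -4 4]. Elementwise product with the kernel and sum: 0·-1 + 0·1 + 0·1 + -3·-1 + 4·-1 + -4·1 + 4·-1.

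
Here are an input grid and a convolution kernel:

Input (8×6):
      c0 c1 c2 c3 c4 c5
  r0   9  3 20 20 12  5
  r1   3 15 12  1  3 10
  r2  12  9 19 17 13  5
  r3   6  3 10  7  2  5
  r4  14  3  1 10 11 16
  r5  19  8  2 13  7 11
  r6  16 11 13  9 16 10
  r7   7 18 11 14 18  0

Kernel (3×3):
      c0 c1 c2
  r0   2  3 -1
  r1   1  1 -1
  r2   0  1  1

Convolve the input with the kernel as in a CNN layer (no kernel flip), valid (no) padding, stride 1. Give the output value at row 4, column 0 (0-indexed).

85

The receptive field on the input at this output position is [14 3 1 / 19 8 2 / 16 11 13]. Elementwise product with the kernel and sum: 14·2 + 3·3 + 1·-1 + 19·1 + 8·1 + 2·-1 + 11·1 + 13·1.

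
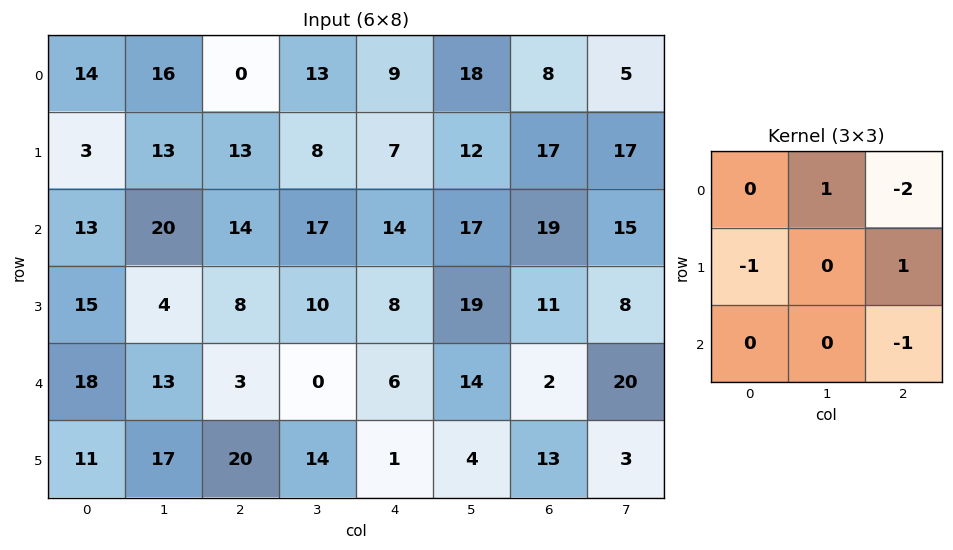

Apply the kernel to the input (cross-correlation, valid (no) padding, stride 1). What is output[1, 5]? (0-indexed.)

-27

The receptive field on the input at this output position is [12 17 17 / 17 19 15 / 19 11 8]. Elementwise product with the kernel and sum: 17·1 + 17·-2 + 17·-1 + 15·1 + 8·-1.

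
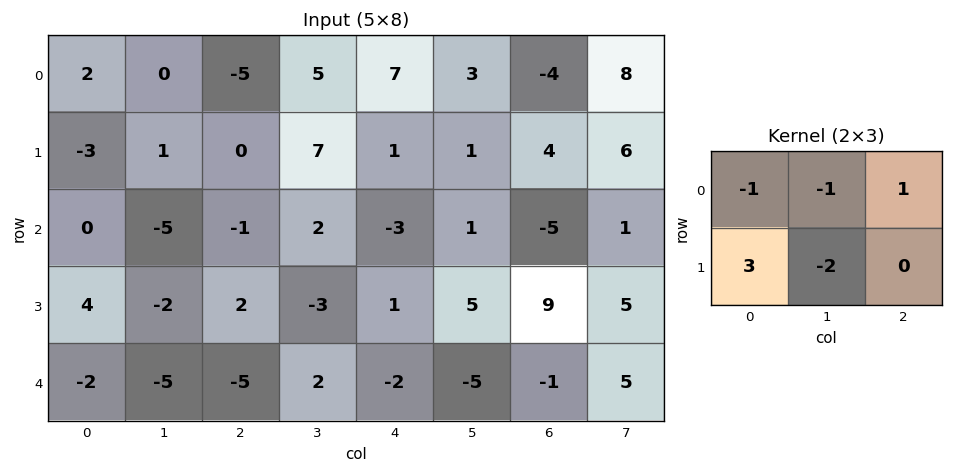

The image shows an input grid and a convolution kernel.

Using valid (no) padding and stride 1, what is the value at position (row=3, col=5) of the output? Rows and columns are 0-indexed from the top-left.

The receptive field on the input at this output position is [5 9 5 / -5 -1 5]. Elementwise product with the kernel and sum: 5·-1 + 9·-1 + 5·1 + -5·3 + -1·-2.

-22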